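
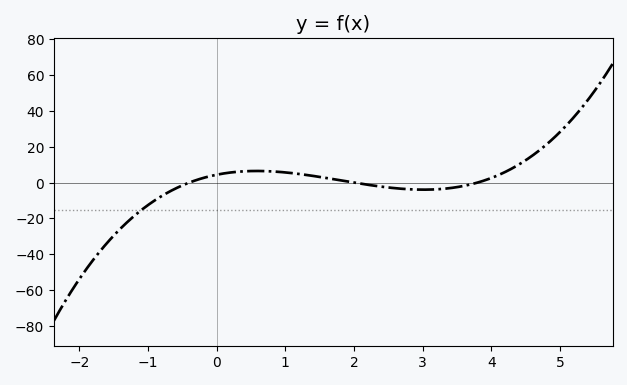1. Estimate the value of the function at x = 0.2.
5.64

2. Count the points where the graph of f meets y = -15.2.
1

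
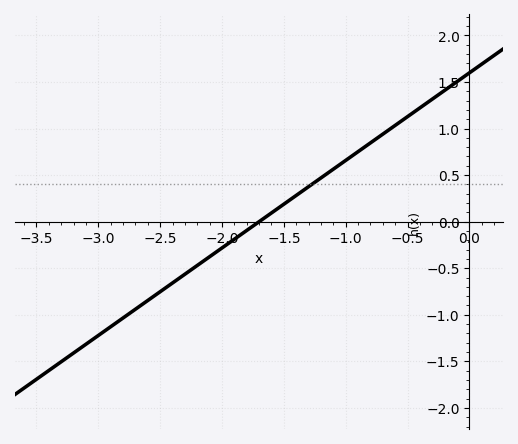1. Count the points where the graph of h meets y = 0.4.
1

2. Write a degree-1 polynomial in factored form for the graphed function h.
y = 0.94(x + 1.7)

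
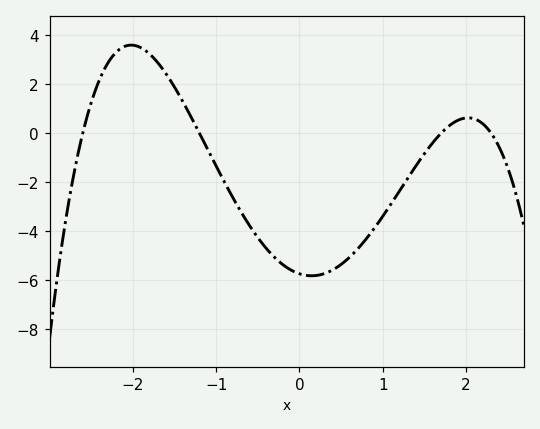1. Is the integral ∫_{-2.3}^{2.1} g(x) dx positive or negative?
negative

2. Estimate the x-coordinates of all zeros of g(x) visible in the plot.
-2.6, -1.2, 1.7, 2.3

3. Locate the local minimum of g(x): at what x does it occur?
0.1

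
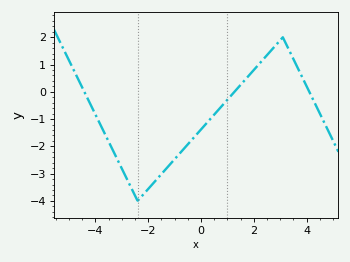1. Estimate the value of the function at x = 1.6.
0.364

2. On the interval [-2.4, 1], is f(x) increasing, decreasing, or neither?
increasing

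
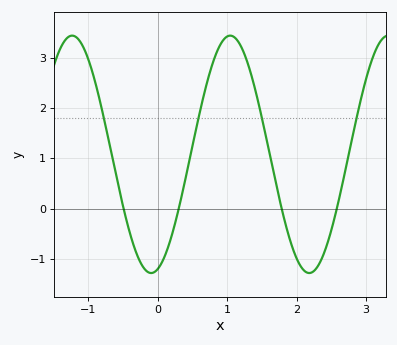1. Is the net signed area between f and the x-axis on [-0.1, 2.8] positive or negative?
positive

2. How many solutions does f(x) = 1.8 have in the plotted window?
4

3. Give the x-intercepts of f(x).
-0.491, 0.303, 1.79, 2.58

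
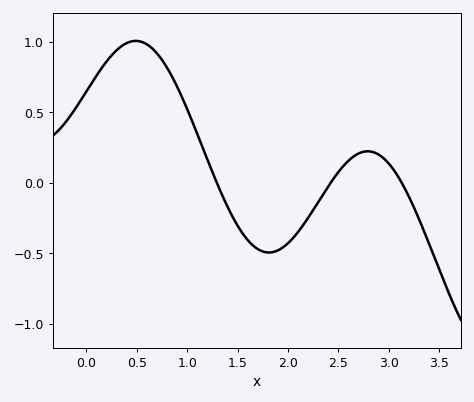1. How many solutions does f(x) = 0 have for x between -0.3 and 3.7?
3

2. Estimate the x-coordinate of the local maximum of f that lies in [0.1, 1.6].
0.5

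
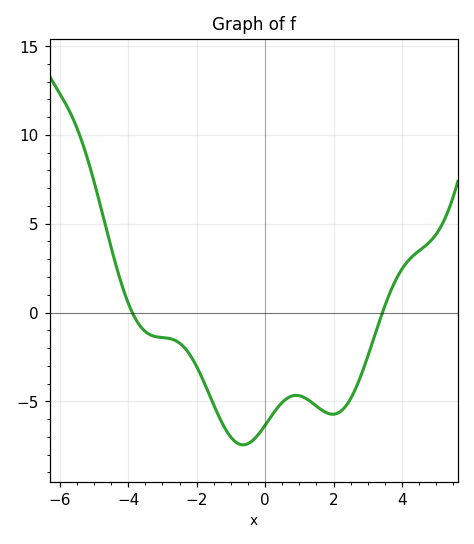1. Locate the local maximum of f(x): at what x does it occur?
0.907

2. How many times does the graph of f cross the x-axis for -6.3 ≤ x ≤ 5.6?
2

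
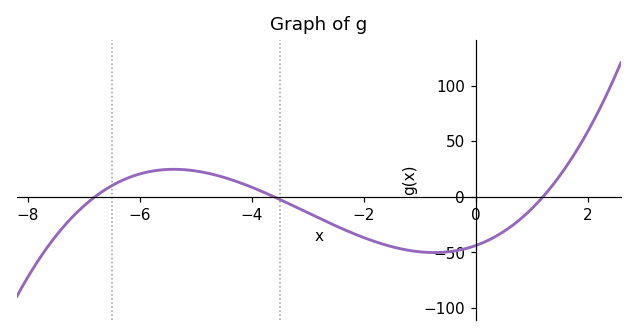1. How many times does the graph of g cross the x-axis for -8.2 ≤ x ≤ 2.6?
3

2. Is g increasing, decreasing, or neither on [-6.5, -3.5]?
neither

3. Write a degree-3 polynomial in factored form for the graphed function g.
y = 1.49(x + 6.8)(x + 3.6)(x - 1.2)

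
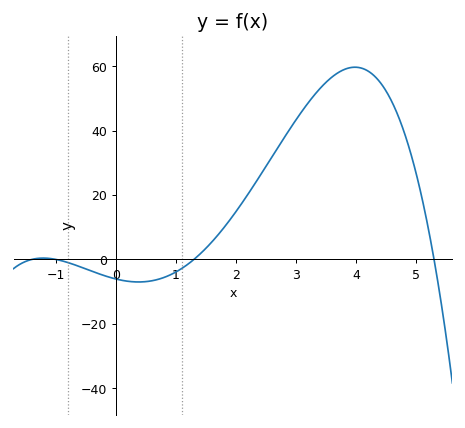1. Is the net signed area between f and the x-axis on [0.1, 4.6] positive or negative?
positive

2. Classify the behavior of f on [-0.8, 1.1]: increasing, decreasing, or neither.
neither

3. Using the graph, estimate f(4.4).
55.1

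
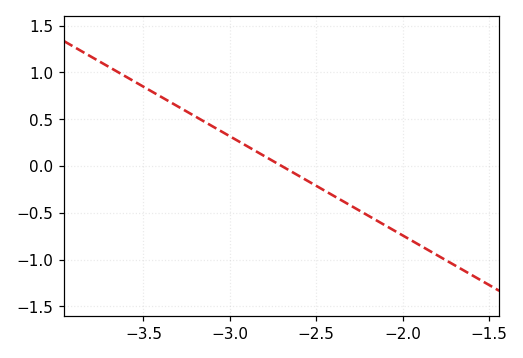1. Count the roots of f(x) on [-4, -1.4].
1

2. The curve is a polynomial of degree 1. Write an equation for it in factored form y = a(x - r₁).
y = -1.06(x + 2.7)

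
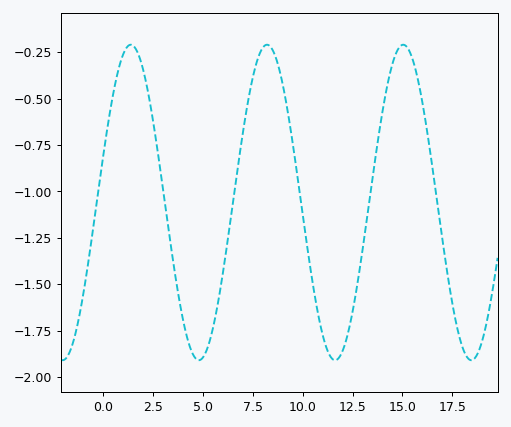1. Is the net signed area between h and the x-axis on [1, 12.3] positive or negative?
negative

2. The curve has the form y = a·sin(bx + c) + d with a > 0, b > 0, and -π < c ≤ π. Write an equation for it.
y = 0.85sin(0.92x + 0.3) - 1.06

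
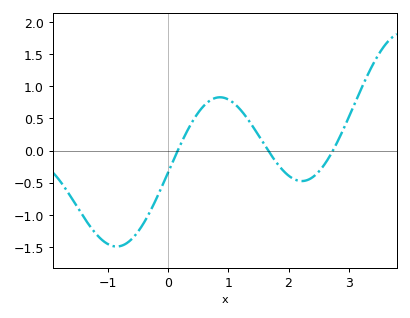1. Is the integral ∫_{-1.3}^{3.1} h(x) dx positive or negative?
negative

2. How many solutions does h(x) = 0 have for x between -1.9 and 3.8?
3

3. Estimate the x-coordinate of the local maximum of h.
0.9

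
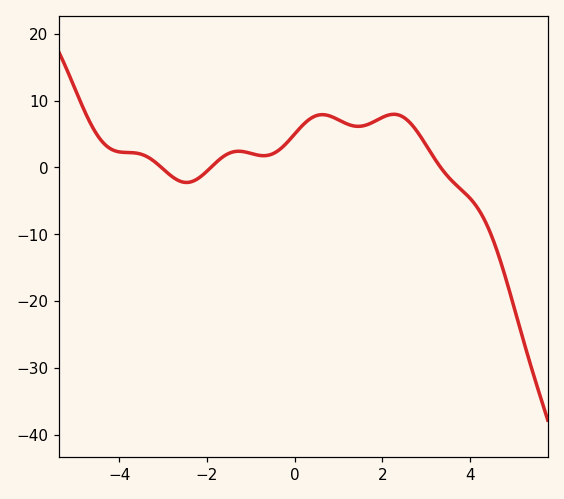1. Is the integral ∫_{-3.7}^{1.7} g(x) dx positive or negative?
positive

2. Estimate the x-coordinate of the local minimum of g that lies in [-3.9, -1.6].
-2.46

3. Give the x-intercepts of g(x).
-3.04, -1.91, 3.33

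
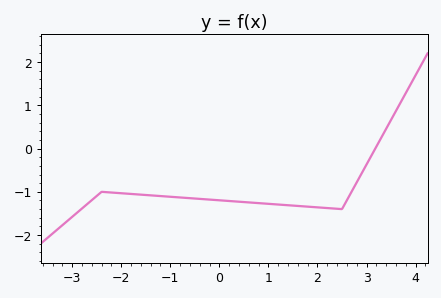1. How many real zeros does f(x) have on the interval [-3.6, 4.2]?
1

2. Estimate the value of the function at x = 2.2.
-1.38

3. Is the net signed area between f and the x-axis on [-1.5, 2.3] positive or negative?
negative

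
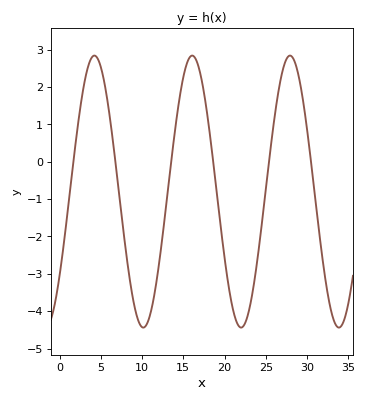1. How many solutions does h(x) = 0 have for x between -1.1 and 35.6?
6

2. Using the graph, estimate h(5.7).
1.79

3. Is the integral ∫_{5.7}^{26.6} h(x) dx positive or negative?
negative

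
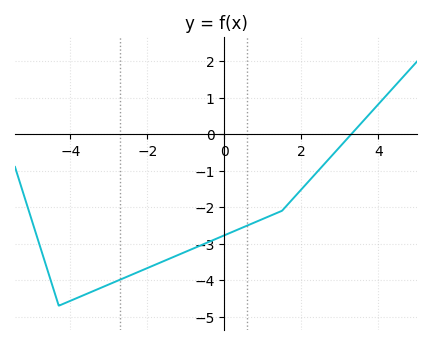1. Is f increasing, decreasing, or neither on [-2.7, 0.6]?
increasing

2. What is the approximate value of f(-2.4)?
-3.85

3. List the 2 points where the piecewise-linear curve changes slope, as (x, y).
(-4.3, -4.7); (1.5, -2.1)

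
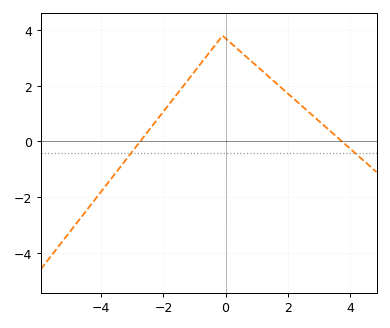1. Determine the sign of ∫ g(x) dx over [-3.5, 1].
positive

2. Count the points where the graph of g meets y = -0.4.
2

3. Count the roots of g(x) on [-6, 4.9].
2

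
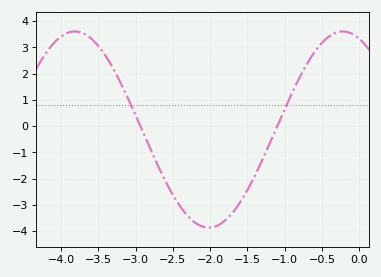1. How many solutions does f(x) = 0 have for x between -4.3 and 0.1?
2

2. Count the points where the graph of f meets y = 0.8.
2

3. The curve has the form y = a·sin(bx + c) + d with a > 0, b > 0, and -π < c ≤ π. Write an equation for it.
y = 3.74sin(1.8x + 2) - 0.13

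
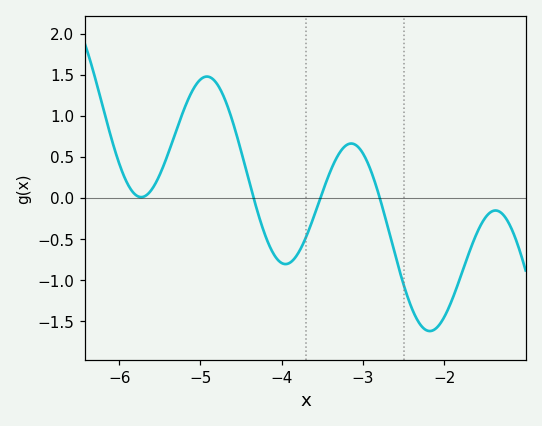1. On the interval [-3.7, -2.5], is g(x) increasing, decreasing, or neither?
neither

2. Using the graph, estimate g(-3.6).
-0.21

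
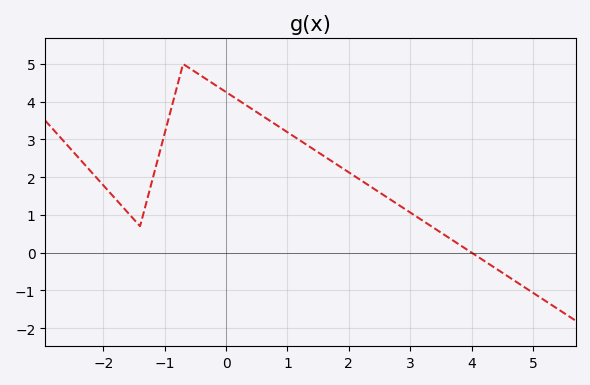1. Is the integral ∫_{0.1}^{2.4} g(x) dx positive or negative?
positive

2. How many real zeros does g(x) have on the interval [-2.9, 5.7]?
1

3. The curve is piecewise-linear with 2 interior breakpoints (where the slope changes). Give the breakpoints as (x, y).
(-1.4, 0.7); (-0.7, 5)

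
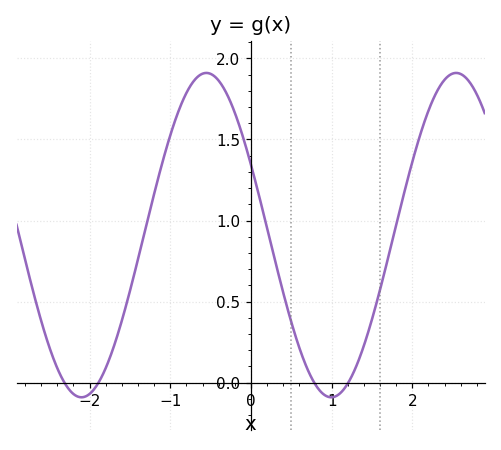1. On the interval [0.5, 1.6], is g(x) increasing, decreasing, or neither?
neither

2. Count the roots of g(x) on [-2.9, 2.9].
4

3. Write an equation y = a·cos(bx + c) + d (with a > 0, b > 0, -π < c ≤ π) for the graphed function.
y = 1cos(2.03x + 1.12) + 0.91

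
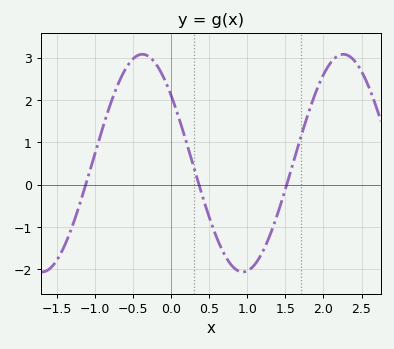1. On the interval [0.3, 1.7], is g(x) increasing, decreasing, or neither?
neither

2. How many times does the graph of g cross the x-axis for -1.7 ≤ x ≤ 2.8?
3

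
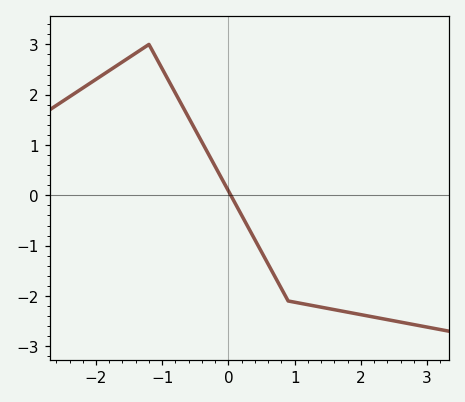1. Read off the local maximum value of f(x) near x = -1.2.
3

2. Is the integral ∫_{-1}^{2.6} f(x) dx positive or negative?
negative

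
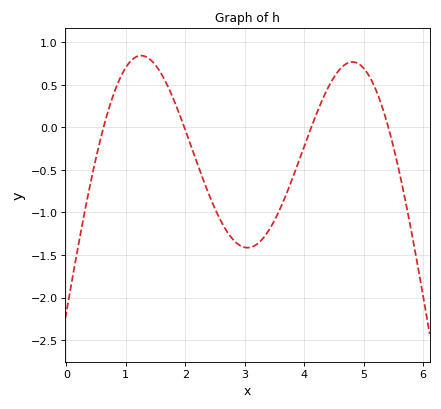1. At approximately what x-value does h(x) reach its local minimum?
3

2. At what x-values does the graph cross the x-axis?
0.6, 2, 4.1, 5.4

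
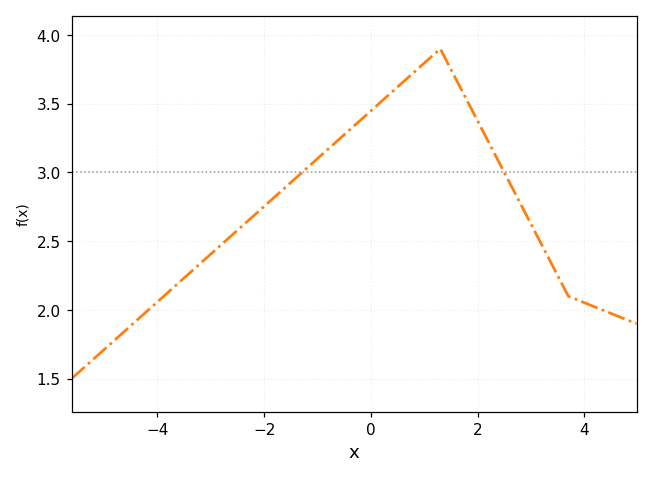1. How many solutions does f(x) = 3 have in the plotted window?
2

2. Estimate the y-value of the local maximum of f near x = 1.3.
3.9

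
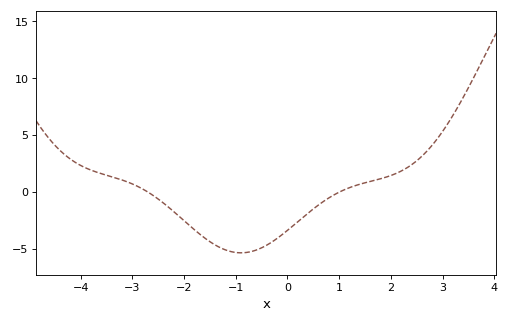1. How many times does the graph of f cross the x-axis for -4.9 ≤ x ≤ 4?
2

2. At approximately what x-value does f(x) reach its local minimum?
-0.8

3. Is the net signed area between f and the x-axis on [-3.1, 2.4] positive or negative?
negative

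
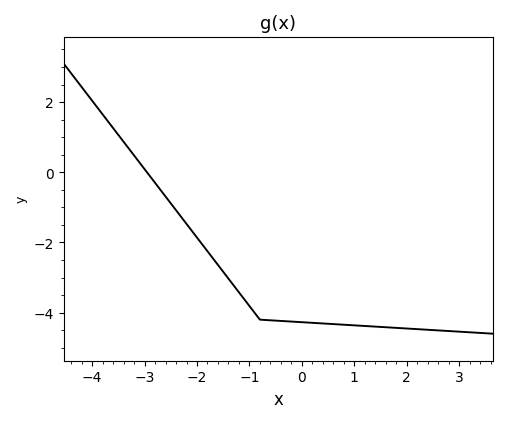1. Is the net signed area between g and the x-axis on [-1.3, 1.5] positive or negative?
negative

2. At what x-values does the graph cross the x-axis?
-2.95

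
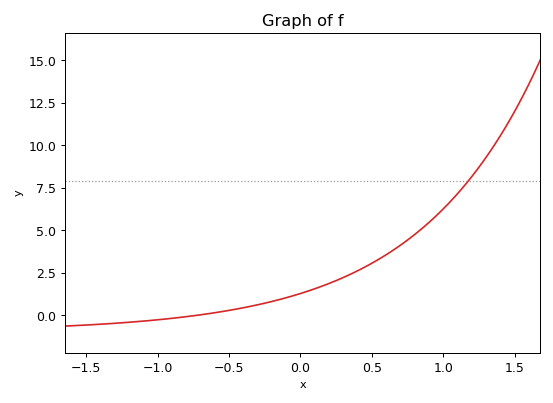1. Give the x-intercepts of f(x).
-0.733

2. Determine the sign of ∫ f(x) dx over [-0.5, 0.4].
positive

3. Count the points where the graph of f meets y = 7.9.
1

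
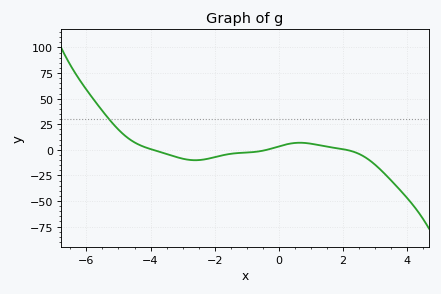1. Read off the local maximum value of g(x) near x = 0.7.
5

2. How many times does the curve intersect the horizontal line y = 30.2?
1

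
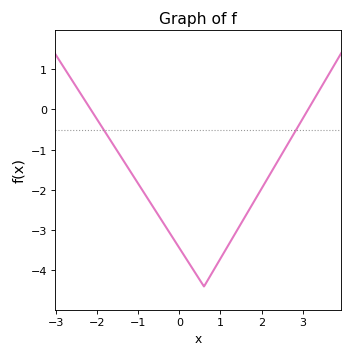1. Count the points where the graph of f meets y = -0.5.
2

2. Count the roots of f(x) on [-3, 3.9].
2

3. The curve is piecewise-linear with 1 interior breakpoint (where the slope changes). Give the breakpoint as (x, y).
(0.6, -4.4)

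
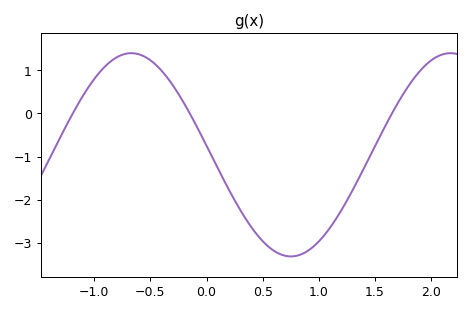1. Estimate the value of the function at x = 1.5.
-0.763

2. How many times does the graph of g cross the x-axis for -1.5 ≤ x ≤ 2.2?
3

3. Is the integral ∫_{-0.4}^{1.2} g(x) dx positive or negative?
negative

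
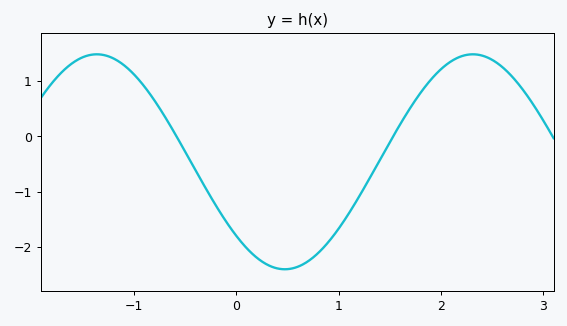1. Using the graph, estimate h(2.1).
1.4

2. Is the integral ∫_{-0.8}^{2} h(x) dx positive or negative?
negative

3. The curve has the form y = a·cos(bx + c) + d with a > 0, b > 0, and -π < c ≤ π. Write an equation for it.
y = 1.95cos(1.7x + 2.3) - 0.46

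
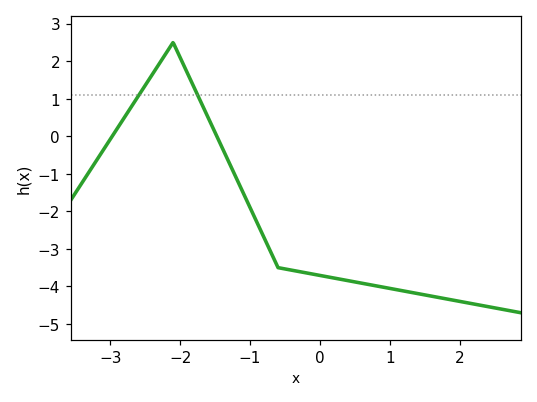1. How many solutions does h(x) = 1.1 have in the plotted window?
2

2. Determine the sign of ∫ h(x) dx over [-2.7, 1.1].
negative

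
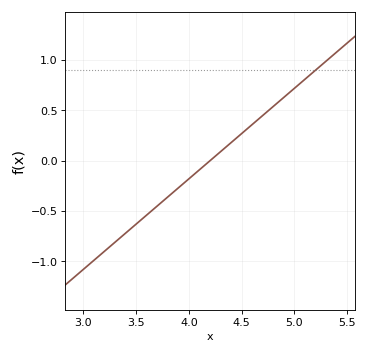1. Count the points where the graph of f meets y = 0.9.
1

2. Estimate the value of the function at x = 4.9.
0.63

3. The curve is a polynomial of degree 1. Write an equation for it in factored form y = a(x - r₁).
y = 0.9(x - 4.2)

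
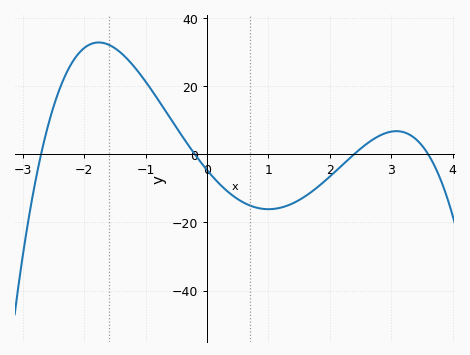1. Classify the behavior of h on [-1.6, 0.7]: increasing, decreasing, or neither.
decreasing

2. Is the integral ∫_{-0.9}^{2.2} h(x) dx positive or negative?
negative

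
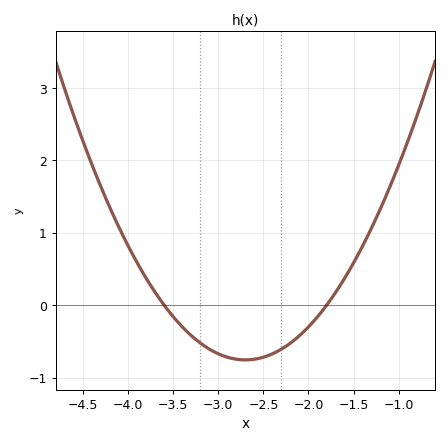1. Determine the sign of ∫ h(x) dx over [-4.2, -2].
negative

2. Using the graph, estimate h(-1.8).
0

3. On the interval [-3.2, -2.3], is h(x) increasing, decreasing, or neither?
neither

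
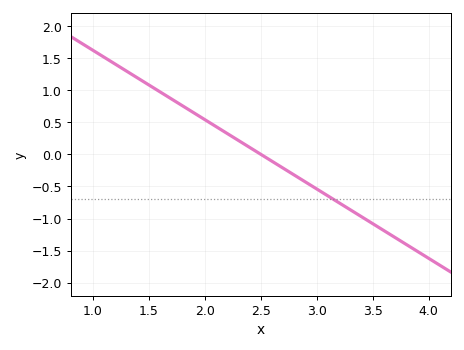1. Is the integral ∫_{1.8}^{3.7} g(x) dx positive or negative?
negative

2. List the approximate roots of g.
2.5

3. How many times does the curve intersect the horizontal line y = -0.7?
1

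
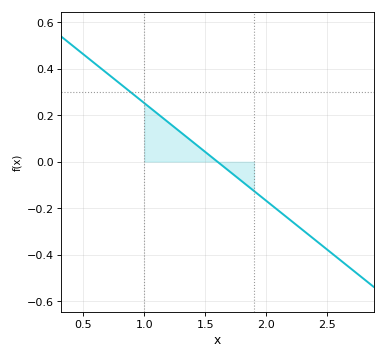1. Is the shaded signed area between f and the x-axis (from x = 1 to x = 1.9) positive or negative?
positive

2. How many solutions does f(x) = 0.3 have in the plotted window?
1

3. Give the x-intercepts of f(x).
1.6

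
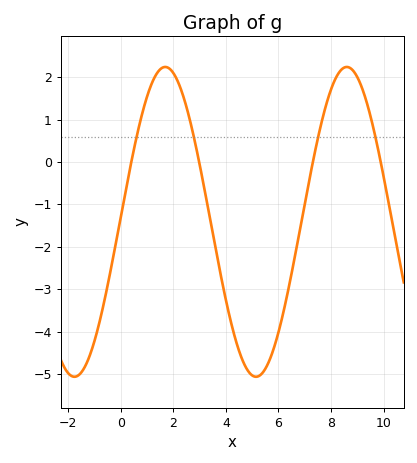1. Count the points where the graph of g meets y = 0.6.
4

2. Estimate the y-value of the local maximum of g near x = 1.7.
2.2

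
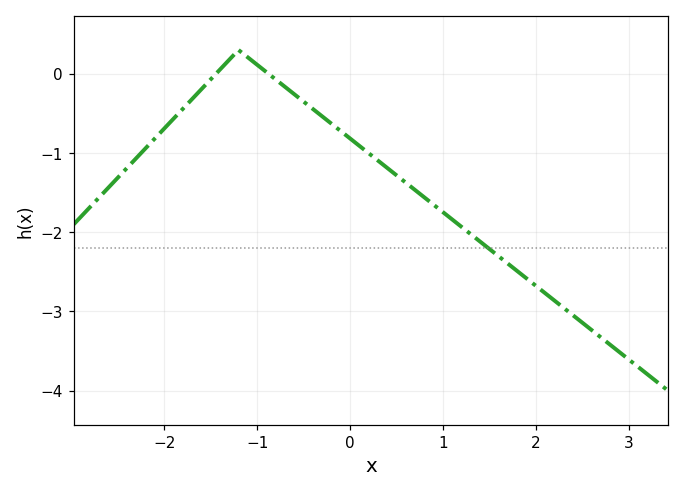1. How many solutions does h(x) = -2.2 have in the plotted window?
1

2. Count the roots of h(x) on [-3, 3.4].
2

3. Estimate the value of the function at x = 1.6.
-2.31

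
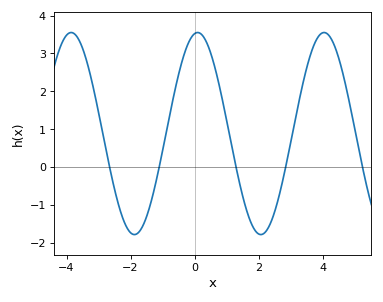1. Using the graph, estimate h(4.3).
3.34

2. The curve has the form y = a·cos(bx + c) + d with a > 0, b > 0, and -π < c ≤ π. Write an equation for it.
y = 2.67cos(1.59x - 0.152) + 0.88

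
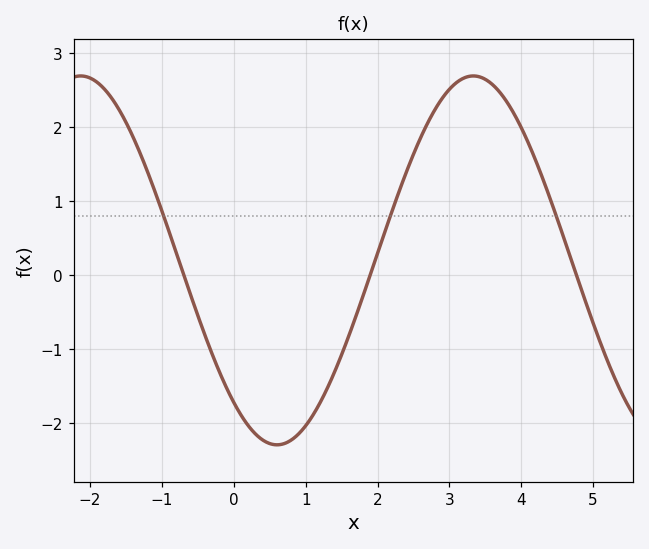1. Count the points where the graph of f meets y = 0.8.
3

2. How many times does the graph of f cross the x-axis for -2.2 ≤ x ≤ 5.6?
3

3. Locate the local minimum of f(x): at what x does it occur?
0.603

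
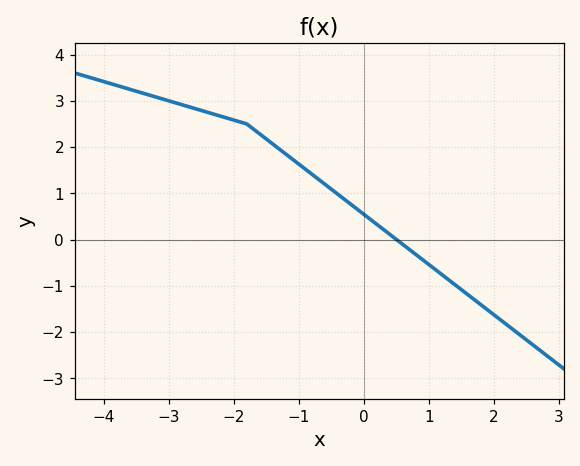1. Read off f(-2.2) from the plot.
2.7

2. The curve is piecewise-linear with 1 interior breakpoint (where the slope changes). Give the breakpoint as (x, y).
(-1.8, 2.5)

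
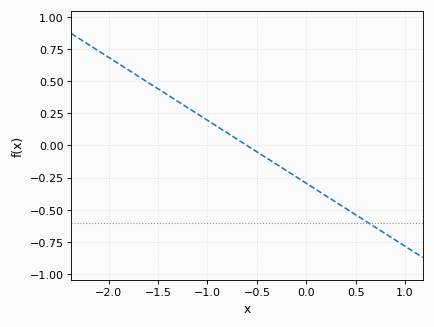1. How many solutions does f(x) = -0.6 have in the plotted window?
1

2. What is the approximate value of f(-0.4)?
-0.098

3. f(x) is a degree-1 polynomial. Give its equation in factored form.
y = -0.49(x + 0.6)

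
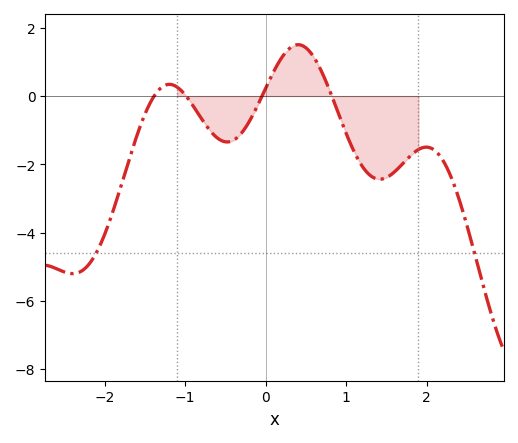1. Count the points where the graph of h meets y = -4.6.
2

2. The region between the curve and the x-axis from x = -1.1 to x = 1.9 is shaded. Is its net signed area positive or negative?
negative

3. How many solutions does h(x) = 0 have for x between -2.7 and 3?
4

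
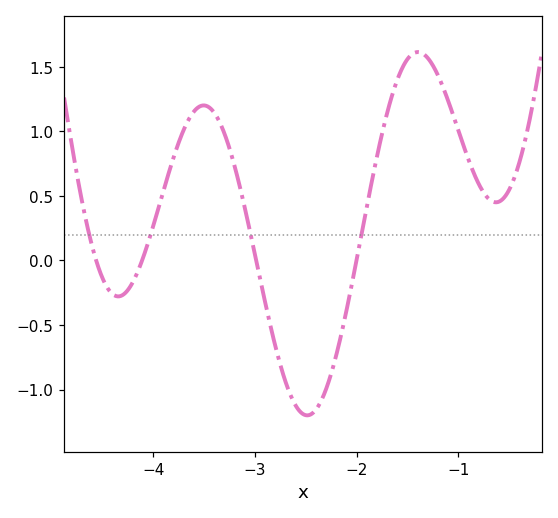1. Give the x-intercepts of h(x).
-4.56, -4.11, -2.99, -2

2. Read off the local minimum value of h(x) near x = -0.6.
0.45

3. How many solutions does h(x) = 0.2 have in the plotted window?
4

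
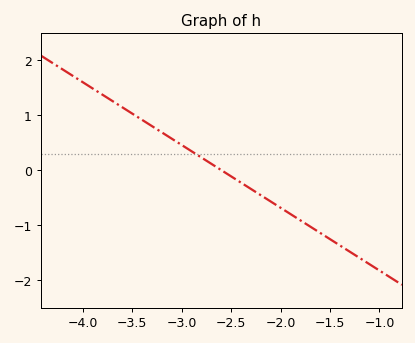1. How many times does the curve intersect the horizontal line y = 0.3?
1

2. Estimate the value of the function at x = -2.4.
-0.228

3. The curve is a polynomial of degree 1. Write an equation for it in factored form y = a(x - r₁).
y = -1.14(x + 2.6)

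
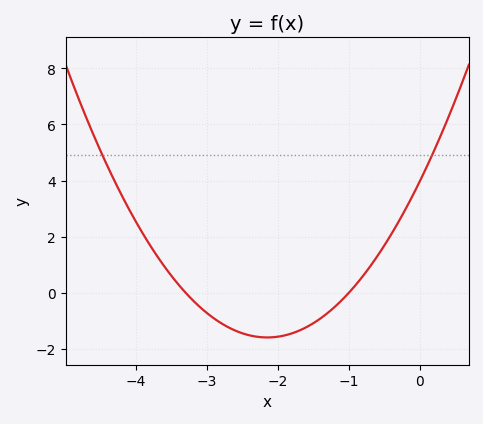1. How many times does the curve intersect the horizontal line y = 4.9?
2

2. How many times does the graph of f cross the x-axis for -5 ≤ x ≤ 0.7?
2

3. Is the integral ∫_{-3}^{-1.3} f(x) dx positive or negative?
negative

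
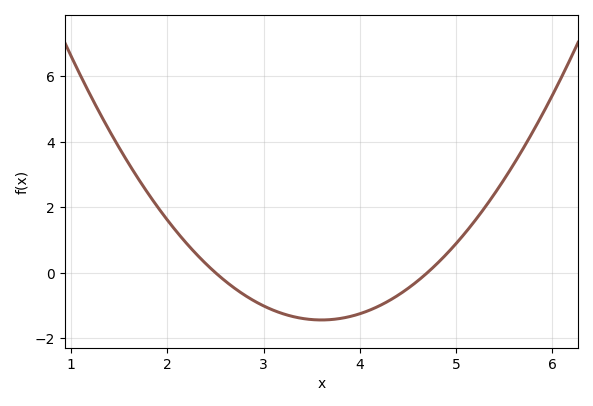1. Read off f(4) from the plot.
-1.2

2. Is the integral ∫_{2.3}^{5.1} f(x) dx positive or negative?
negative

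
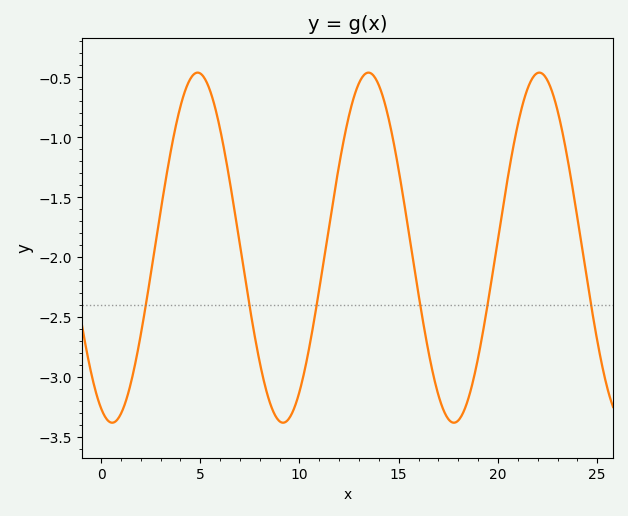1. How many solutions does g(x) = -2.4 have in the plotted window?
6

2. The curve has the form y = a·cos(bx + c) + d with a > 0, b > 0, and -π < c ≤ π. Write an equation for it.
y = 1.46cos(0.73x + 2.73) - 1.92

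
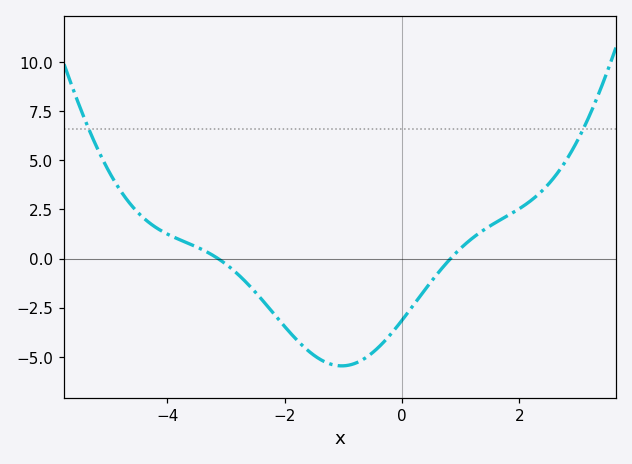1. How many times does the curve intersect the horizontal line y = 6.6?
2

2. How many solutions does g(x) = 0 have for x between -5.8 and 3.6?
2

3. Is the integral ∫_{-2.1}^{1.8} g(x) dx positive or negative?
negative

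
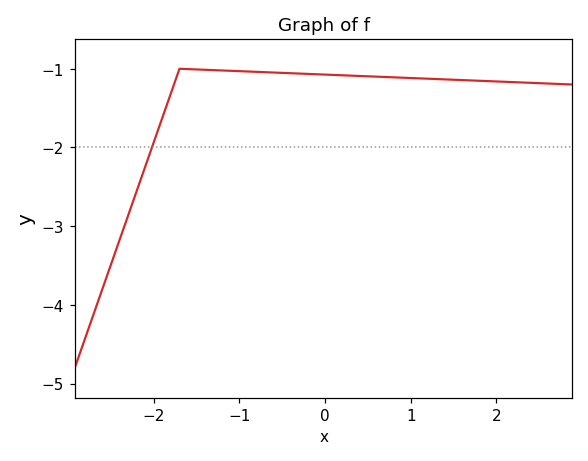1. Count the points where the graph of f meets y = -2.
1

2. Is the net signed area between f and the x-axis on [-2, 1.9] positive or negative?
negative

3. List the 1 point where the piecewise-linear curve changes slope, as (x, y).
(-1.7, -1)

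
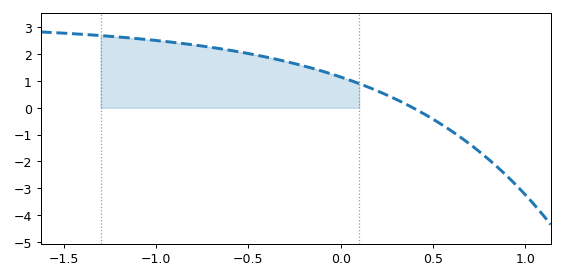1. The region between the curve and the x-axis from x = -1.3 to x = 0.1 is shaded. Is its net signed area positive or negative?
positive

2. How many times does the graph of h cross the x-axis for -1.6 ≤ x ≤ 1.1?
1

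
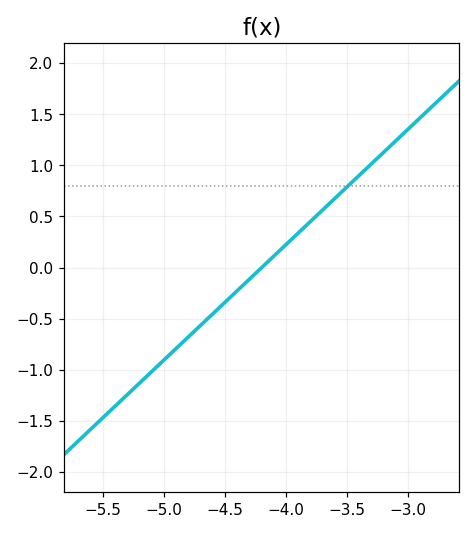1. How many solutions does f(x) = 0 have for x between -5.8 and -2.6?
1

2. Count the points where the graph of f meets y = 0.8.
1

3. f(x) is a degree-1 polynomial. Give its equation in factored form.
y = 1.13(x + 4.2)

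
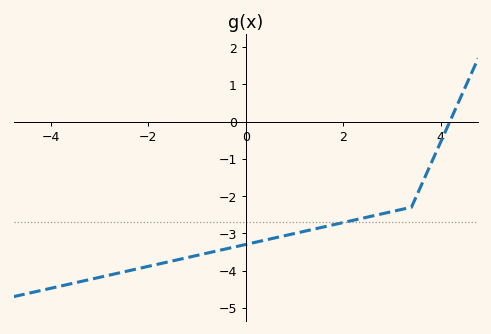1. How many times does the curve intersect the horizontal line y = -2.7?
1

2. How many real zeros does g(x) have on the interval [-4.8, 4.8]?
1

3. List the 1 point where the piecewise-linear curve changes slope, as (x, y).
(3.4, -2.3)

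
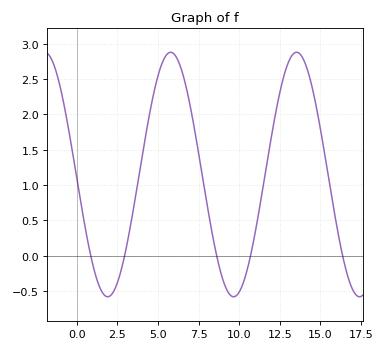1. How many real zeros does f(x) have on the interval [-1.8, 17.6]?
5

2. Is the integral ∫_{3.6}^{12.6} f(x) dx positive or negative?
positive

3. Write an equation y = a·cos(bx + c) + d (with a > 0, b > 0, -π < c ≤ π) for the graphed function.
y = 1.73cos(0.81x + 1.6) + 1.15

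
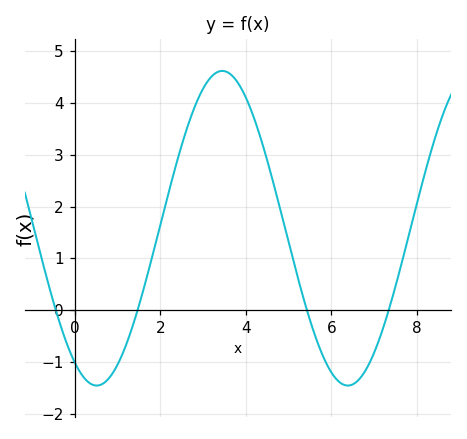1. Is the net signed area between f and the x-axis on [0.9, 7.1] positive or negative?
positive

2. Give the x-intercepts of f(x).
-0.442, 1.47, 5.43, 7.34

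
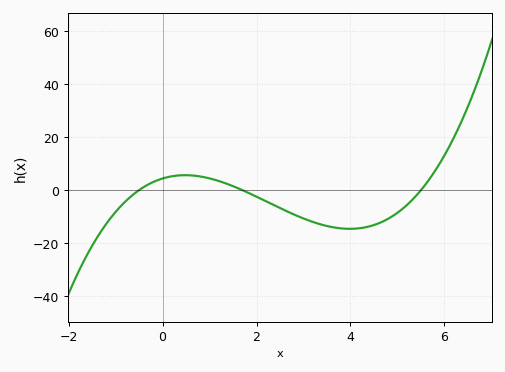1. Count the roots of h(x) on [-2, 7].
3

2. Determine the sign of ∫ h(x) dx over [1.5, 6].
negative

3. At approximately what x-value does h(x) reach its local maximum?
0.48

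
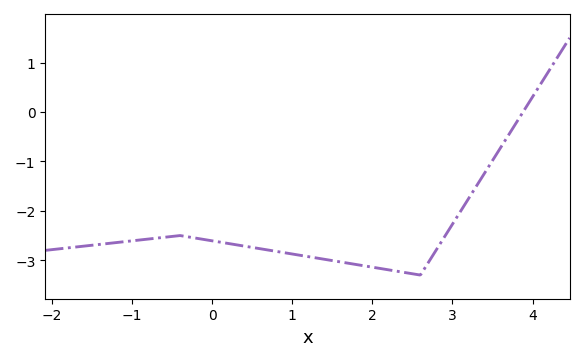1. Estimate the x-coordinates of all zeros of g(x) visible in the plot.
3.88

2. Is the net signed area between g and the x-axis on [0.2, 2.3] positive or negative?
negative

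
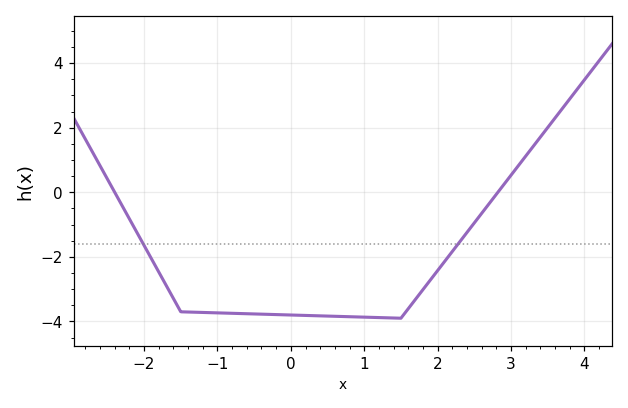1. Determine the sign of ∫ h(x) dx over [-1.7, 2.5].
negative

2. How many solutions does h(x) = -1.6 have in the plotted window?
2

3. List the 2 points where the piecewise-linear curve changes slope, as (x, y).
(-1.5, -3.7); (1.5, -3.9)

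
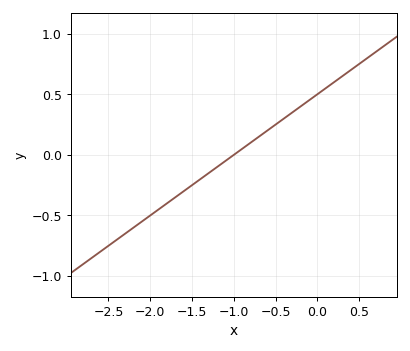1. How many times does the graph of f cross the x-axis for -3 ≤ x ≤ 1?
1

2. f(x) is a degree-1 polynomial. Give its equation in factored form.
y = 0.5(x + 1)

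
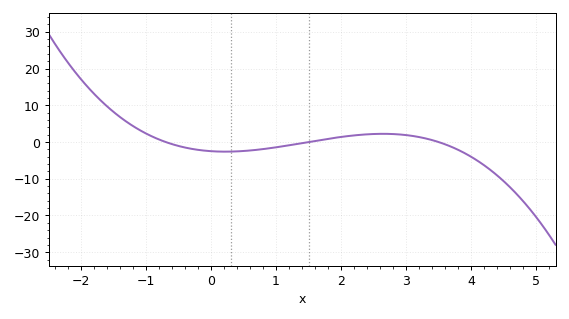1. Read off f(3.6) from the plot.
-0.614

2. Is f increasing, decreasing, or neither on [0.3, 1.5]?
increasing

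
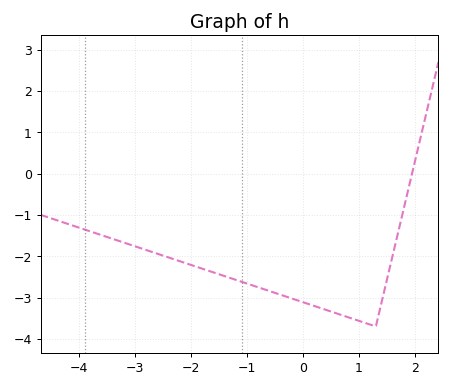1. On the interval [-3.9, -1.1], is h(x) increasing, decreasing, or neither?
decreasing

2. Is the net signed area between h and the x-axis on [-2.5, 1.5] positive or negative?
negative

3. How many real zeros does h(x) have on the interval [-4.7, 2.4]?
1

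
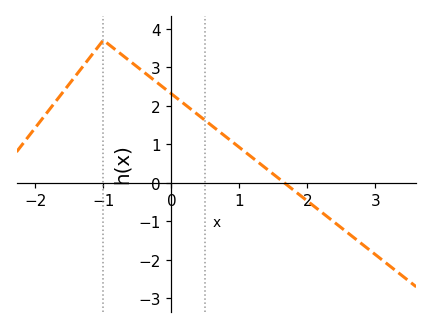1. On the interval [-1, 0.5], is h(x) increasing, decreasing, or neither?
decreasing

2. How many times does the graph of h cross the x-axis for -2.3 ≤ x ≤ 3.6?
1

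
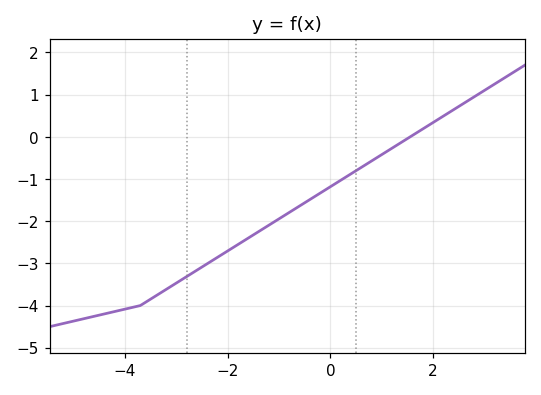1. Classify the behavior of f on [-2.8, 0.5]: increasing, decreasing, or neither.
increasing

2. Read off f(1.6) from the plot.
0.036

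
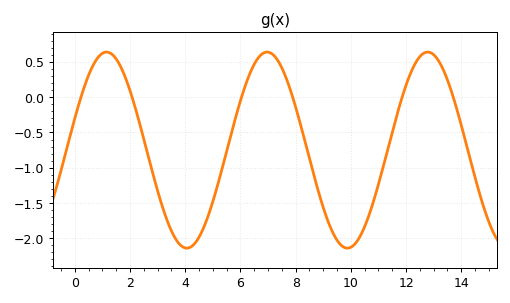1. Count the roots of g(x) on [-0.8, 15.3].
6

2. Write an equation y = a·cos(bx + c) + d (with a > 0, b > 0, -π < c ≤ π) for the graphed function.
y = 1.39cos(1.08x - 1.24) - 0.75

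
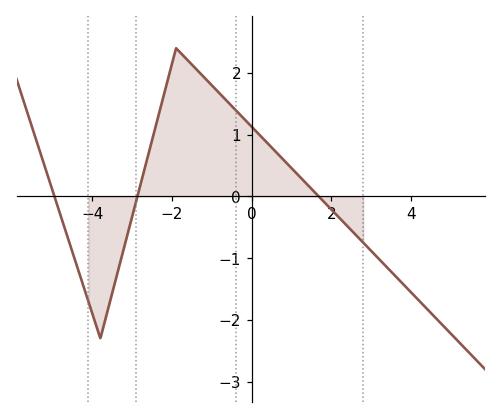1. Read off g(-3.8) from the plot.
-2.3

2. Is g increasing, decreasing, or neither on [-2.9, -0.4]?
neither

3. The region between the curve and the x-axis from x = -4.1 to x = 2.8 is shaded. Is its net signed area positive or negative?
positive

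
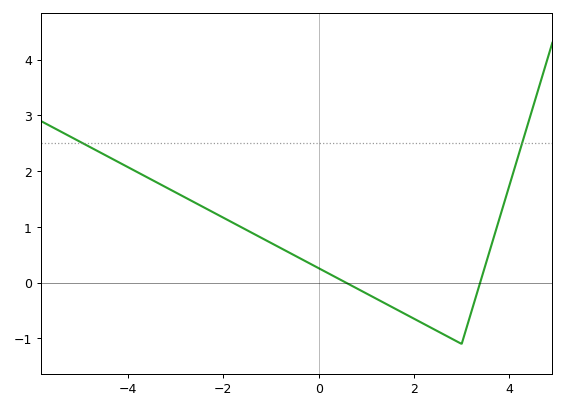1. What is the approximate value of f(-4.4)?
2.25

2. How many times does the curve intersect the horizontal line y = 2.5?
2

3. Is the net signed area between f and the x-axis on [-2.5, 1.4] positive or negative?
positive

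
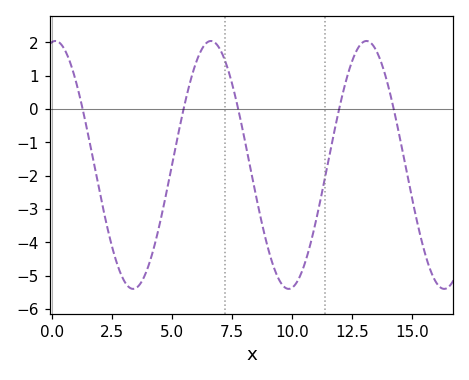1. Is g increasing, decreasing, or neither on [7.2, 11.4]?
neither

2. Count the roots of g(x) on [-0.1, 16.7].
5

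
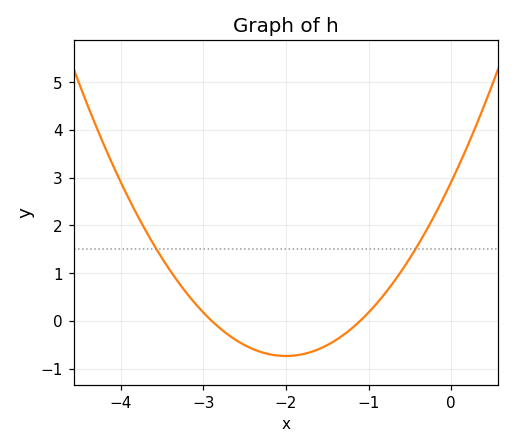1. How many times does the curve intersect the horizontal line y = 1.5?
2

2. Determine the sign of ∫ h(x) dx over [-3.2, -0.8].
negative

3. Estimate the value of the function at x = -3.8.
2.21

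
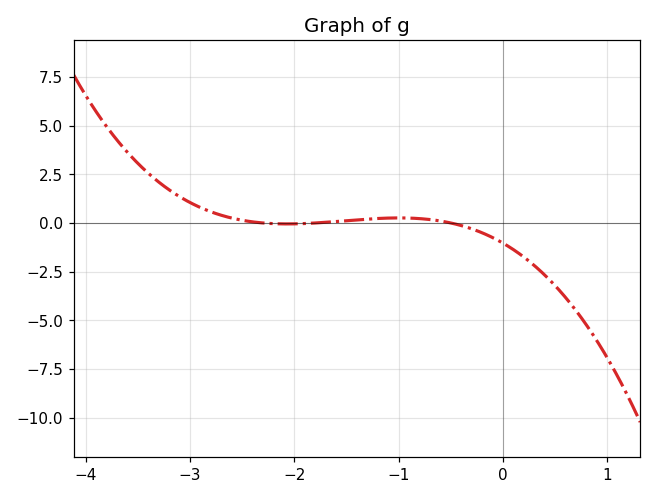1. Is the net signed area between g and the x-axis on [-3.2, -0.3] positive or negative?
positive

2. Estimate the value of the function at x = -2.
0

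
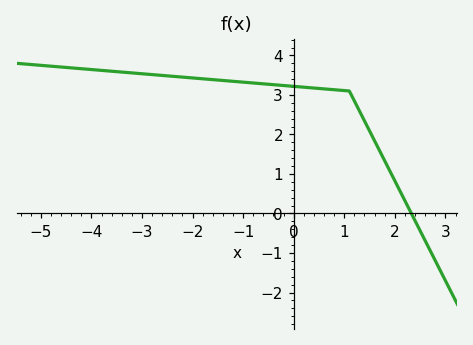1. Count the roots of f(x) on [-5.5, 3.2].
1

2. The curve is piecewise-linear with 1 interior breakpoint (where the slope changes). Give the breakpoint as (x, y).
(1.1, 3.1)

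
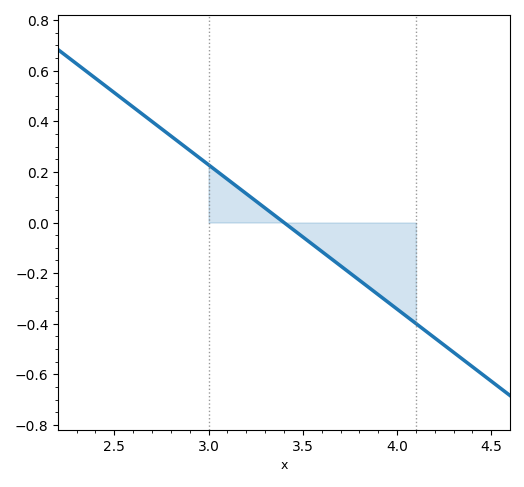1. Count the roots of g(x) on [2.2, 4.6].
1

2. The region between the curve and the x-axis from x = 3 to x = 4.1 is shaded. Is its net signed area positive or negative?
negative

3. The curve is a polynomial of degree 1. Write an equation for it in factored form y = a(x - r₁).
y = -0.57(x - 3.4)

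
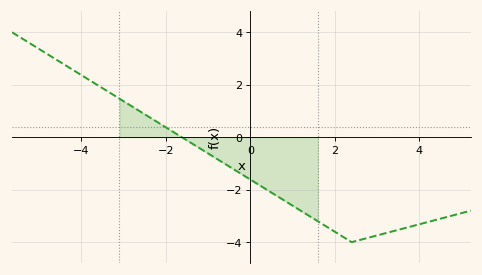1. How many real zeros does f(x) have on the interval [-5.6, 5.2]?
1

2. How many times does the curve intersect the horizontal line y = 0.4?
1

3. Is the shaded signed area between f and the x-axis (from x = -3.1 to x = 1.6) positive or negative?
negative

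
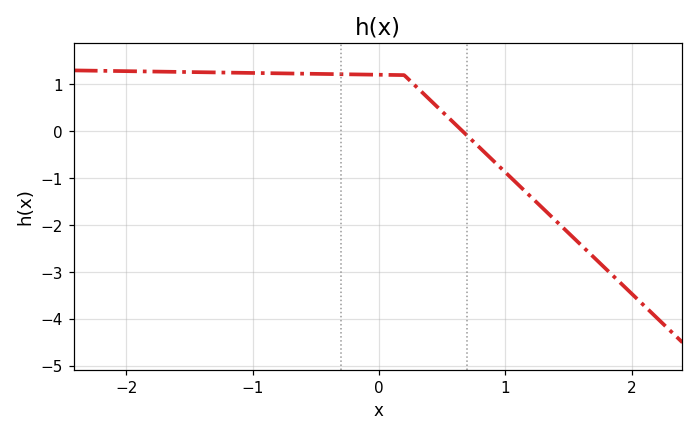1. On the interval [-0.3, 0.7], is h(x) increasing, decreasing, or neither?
decreasing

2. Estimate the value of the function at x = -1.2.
1.3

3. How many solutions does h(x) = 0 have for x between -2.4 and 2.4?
1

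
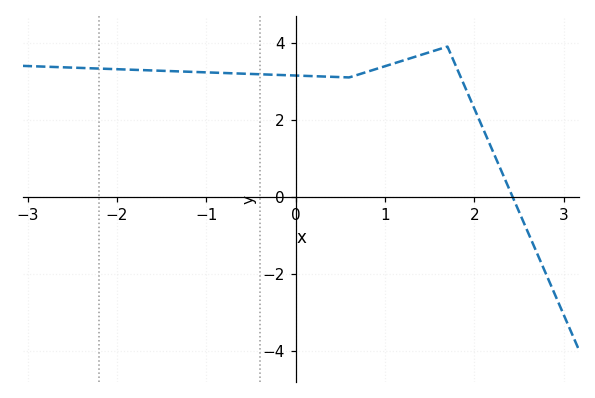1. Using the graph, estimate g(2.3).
0.6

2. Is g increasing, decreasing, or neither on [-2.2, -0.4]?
decreasing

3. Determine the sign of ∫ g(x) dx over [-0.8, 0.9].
positive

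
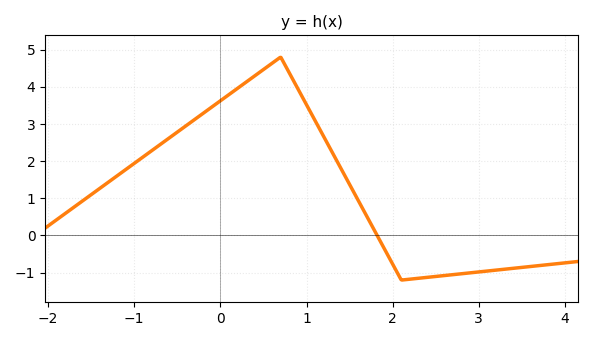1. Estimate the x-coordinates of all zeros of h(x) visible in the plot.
1.8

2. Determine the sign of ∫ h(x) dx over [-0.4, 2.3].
positive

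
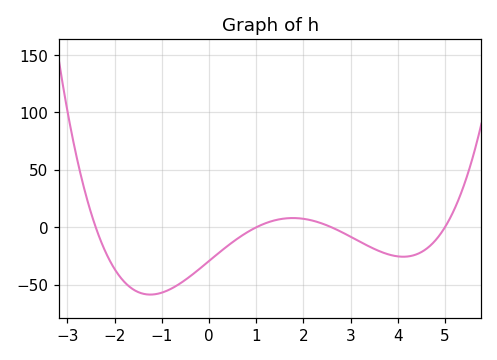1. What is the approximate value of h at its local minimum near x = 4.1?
-25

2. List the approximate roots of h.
-2.4, 1, 2.6, 5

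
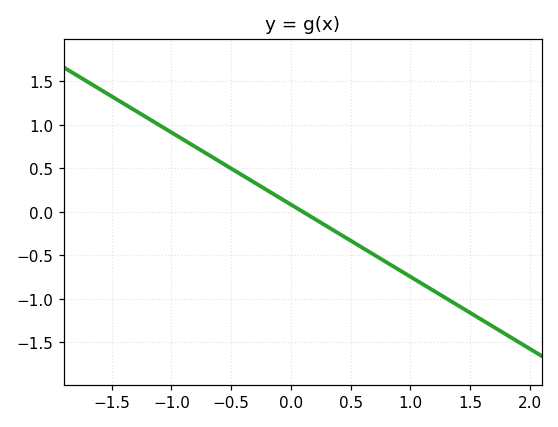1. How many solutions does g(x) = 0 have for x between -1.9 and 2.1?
1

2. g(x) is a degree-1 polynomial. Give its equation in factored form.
y = -0.83(x - 0.1)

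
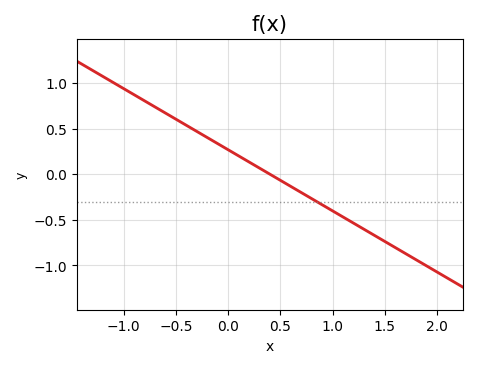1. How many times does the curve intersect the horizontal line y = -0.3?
1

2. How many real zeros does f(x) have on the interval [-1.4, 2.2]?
1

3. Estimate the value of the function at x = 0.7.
-0.201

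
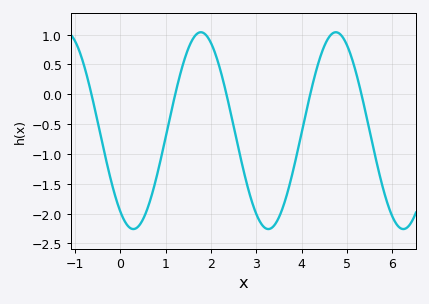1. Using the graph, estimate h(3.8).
-1.3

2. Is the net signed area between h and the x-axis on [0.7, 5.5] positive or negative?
negative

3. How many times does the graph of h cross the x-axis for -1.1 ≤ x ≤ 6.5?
5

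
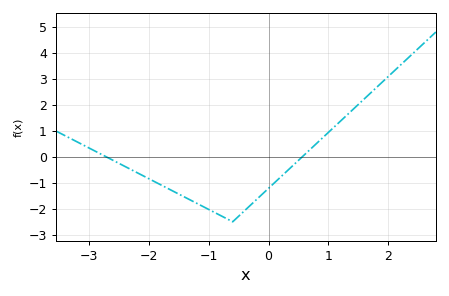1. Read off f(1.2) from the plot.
1.37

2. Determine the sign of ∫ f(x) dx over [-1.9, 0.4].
negative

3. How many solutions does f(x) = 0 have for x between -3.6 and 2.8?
2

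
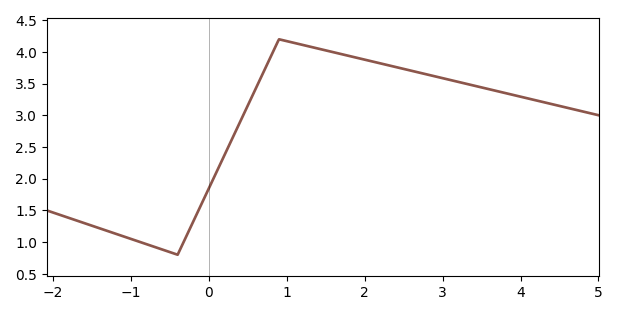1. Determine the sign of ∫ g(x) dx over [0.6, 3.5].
positive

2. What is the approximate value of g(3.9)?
3.3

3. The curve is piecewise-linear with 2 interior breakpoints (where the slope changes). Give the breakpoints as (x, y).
(-0.4, 0.8); (0.9, 4.2)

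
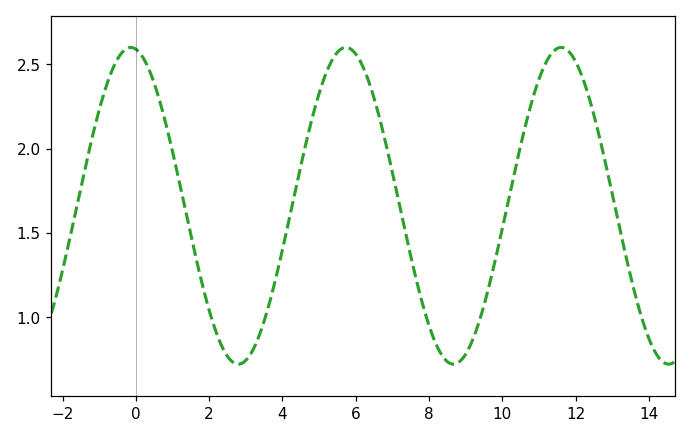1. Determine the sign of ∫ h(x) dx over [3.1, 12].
positive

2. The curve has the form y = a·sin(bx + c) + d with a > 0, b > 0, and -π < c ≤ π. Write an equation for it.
y = 0.94sin(1.07x + 1.72) + 1.66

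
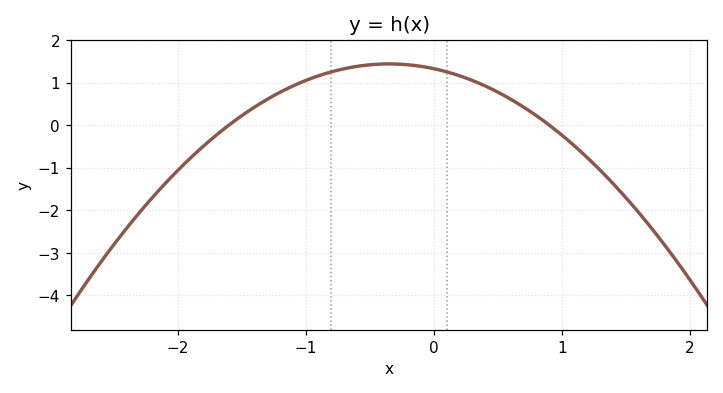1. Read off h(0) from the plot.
1.3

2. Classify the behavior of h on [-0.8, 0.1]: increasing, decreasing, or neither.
neither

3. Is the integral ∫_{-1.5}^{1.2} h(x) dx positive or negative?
positive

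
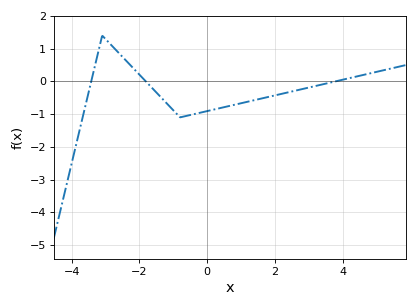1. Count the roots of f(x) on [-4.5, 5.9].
3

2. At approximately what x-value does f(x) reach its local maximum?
-3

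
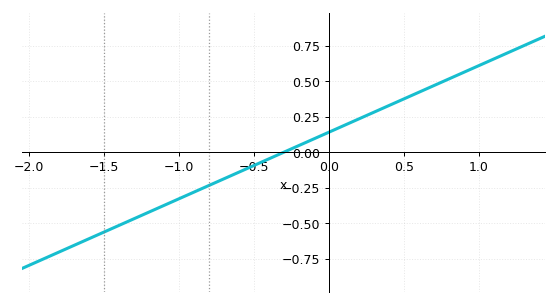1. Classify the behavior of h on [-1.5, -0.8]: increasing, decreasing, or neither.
increasing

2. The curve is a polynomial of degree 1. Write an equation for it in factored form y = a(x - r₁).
y = 0.47(x + 0.3)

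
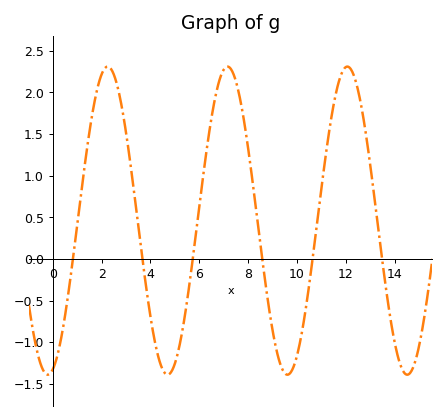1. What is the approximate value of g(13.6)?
-0.245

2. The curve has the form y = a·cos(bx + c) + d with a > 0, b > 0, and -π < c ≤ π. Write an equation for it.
y = 1.85cos(1.28x - 2.88) + 0.46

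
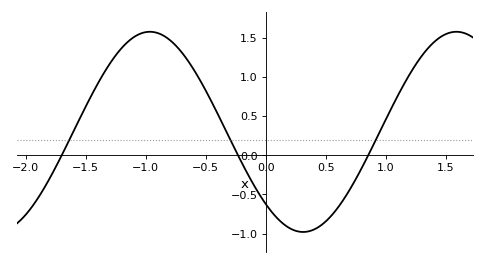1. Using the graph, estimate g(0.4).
-0.95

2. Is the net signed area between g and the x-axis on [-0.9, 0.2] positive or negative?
positive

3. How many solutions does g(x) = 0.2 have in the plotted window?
3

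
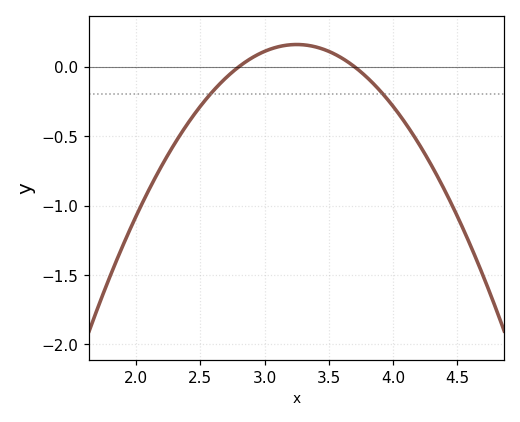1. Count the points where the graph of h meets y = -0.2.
2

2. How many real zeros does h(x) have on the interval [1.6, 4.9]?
2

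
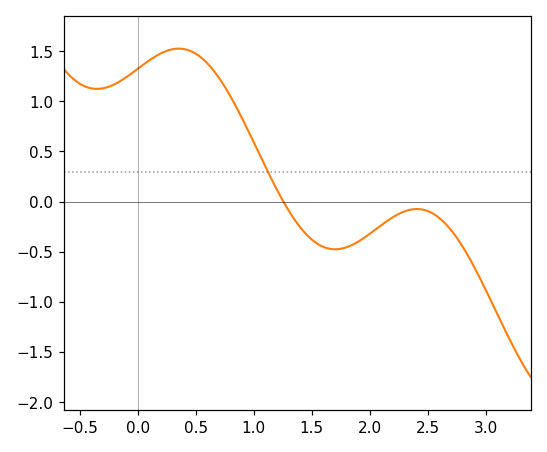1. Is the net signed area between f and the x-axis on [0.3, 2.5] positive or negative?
positive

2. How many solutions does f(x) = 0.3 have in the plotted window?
1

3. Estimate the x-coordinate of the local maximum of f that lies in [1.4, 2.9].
2.41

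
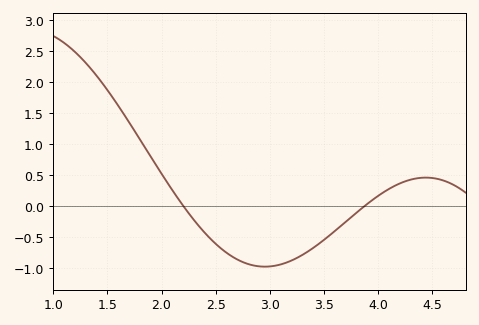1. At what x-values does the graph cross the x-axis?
2.2, 3.9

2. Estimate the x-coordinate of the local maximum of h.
4.4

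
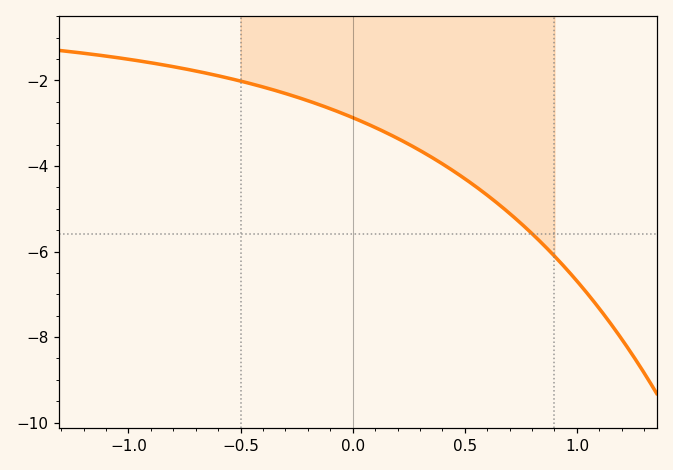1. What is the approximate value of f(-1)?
-1.6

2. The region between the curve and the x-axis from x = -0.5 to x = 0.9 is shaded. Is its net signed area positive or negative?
negative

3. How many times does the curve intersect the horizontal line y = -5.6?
1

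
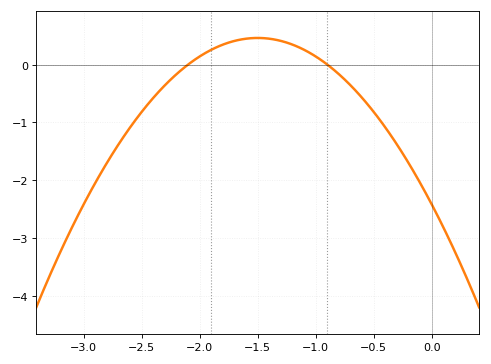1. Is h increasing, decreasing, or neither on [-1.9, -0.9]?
neither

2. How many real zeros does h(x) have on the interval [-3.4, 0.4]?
2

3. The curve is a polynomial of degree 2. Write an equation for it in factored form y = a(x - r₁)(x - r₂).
y = -1.28(x + 2.1)(x + 0.9)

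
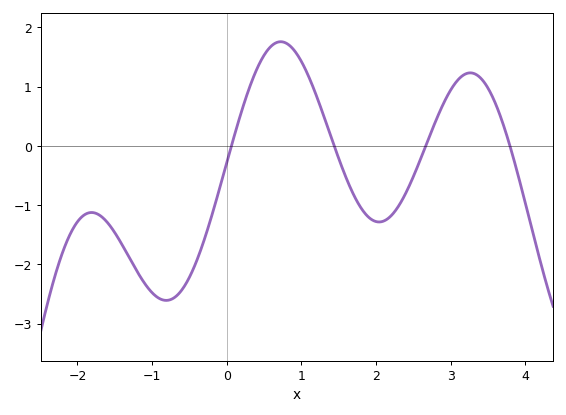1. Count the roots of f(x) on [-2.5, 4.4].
4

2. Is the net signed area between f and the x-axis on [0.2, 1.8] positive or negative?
positive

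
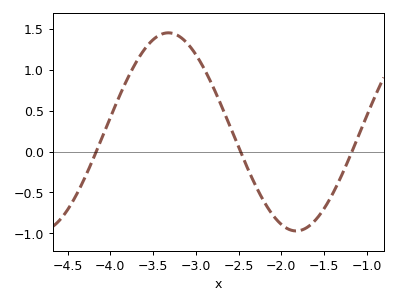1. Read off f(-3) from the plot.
1.2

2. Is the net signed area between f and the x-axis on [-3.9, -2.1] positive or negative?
positive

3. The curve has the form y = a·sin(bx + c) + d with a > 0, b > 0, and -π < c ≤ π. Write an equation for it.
y = 1.21sin(2.1x + 2.3) + 0.24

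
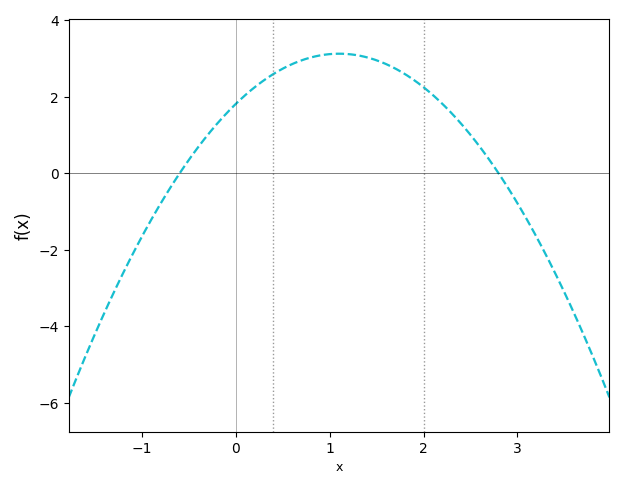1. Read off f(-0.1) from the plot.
1.57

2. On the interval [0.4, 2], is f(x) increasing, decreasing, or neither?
neither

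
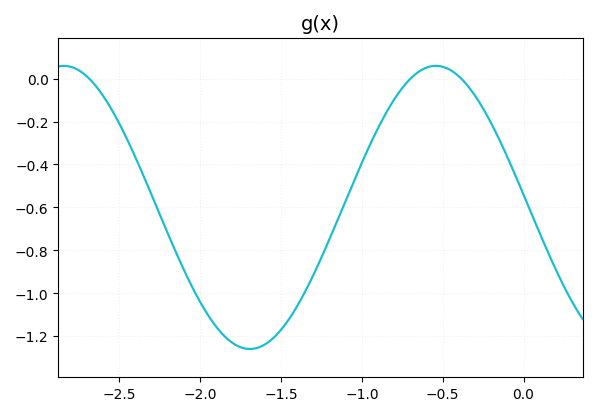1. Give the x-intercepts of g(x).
-2.69, -0.7, -0.385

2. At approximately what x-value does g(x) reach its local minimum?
-1.69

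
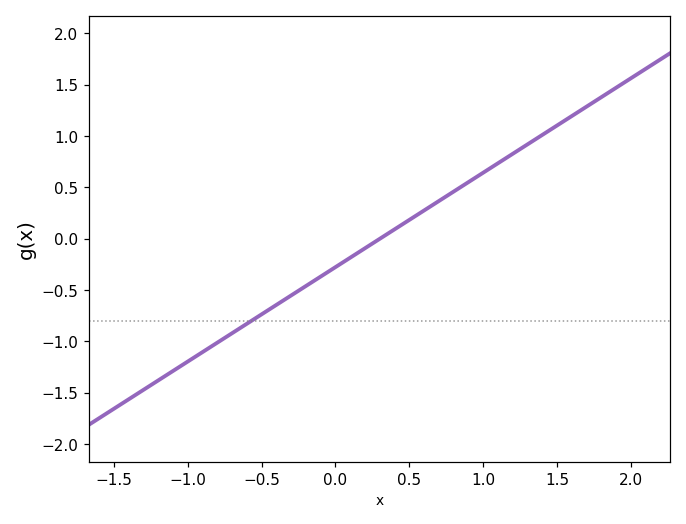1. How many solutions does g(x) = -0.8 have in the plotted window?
1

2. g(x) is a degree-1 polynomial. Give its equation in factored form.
y = 0.92(x - 0.3)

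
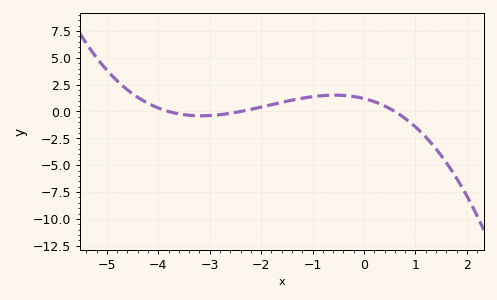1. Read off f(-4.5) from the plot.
1.5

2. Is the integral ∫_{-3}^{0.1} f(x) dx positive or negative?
positive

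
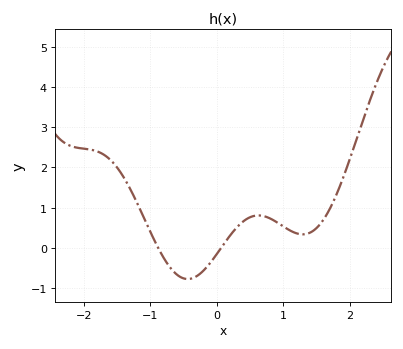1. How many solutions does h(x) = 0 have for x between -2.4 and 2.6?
2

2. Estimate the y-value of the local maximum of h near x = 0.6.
0.805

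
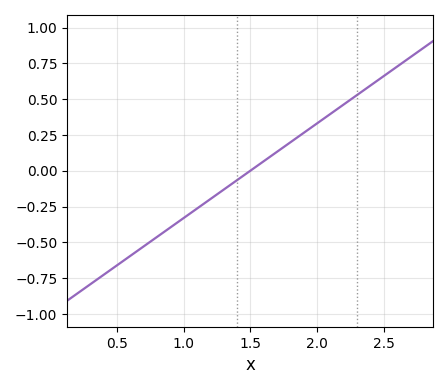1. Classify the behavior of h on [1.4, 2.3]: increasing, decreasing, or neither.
increasing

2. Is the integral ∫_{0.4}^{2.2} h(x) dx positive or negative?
negative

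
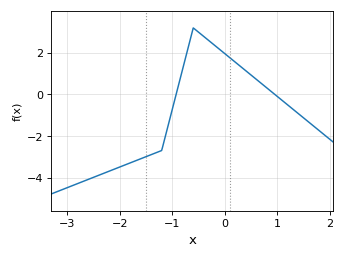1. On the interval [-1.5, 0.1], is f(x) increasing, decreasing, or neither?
neither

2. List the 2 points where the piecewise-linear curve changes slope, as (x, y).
(-1.2, -2.7); (-0.6, 3.2)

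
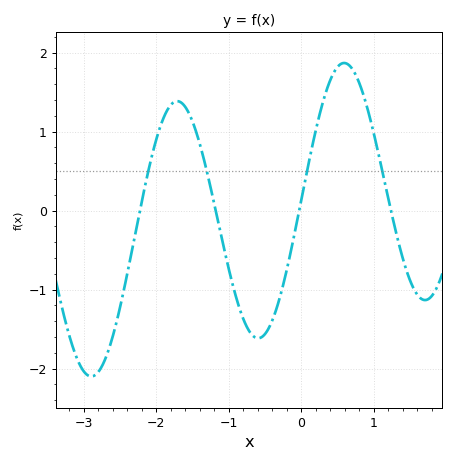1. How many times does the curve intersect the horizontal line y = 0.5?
4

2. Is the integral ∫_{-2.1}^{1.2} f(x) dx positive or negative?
positive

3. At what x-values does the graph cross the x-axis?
-2.2, -1.2, 0, 1.2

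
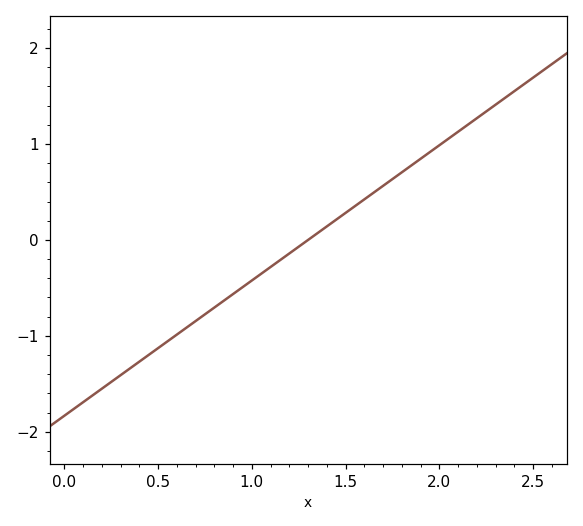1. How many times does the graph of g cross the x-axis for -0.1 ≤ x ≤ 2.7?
1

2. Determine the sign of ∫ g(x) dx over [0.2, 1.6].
negative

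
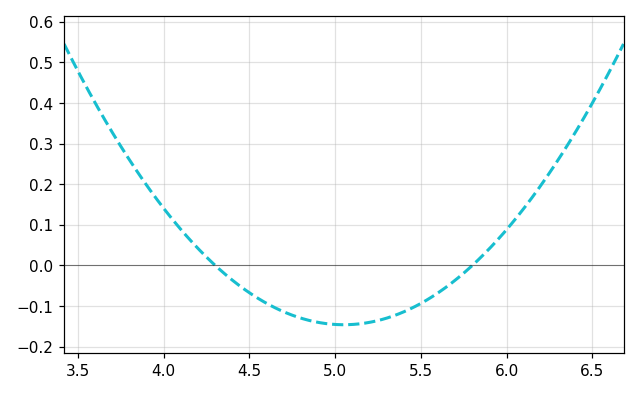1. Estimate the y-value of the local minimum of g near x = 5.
-0.15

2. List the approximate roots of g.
4.3, 5.8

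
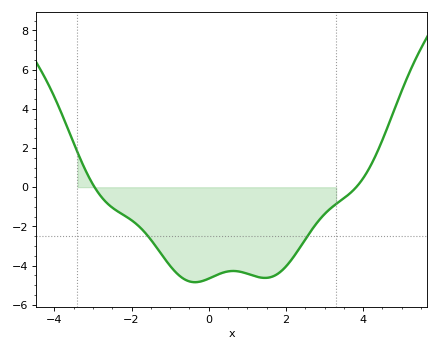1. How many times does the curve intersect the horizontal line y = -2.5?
2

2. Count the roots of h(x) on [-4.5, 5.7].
2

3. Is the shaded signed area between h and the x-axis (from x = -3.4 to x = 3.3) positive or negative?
negative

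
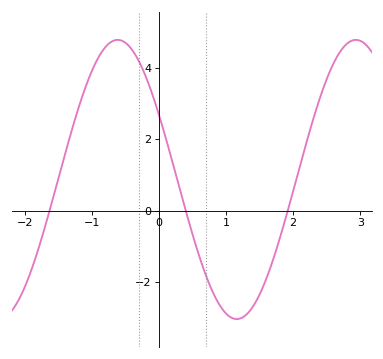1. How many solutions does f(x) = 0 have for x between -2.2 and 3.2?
3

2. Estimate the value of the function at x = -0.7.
4.74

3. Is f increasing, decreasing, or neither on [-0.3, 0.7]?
decreasing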